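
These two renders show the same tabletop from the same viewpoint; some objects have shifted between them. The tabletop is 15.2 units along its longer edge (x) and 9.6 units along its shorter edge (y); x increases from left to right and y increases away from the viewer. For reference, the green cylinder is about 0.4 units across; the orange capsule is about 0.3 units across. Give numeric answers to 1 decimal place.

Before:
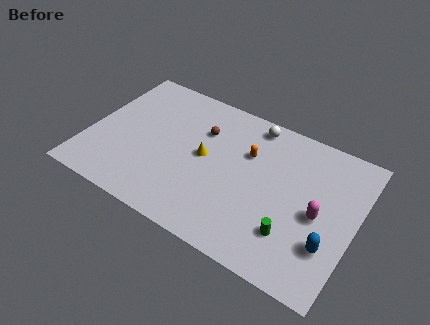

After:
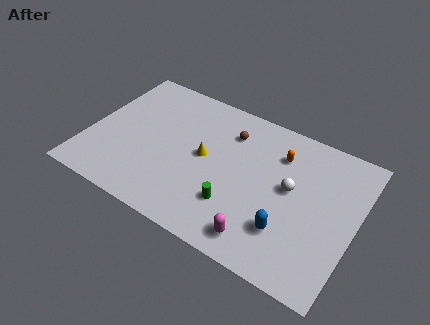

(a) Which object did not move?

the yellow cone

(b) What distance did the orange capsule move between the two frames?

1.9

The orange capsule was near (8.9, 6.4) before and (10.6, 7.2) after, so it travelled √(1.7² + 0.8²) ≈ 1.9 units.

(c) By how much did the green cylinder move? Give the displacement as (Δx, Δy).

(-3.3, 0.2)

The green cylinder was at about (12.0, 2.5) and moved to about (8.7, 2.7).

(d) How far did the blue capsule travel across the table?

2.3

The blue capsule moved from about (14.0, 2.8) to (11.7, 2.6), a distance of √(2.3² + 0.2²) ≈ 2.3.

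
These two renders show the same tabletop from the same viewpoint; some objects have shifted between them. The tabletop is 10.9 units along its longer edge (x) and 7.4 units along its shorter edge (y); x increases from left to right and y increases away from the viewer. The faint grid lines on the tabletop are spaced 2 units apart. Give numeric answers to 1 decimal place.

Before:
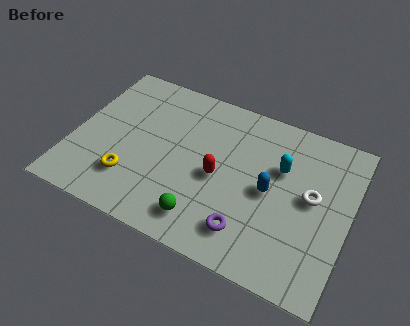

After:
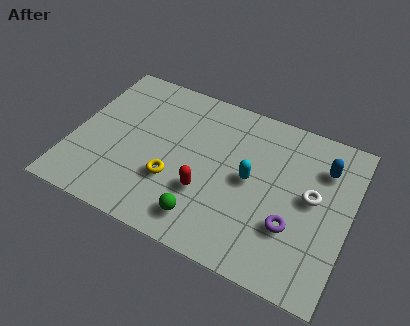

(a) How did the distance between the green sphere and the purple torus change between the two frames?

+1.8

Before: roughly 1.7 units apart; after: 3.5. That's 1.8 units further apart.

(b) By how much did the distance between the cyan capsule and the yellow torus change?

-3.1

They were about 6.3 units apart before and 3.2 after — 3.1 units closer together.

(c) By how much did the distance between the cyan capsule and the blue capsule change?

+2.0

Before: roughly 1.2 units apart; after: 3.2. That's 2.0 units further apart.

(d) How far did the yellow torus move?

1.7

From (2.5, 1.9) to (4.1, 2.5), the yellow torus covered √(1.6² + 0.6²) ≈ 1.7 units.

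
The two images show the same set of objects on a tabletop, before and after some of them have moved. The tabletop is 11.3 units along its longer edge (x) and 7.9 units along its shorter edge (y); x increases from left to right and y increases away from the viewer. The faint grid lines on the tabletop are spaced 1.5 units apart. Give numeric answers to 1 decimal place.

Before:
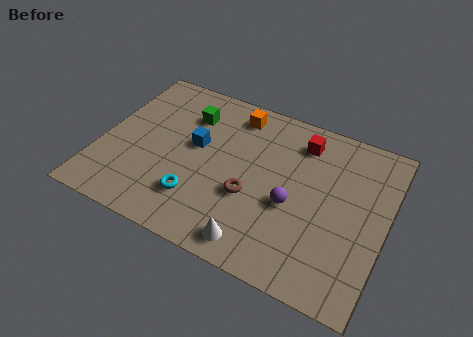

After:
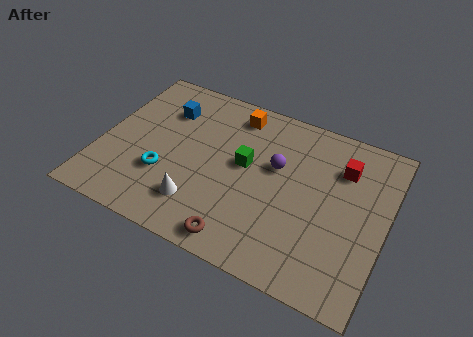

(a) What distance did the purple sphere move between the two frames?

1.7

The purple sphere was near (7.7, 3.3) before and (6.9, 4.8) after, so it travelled √(0.8² + 1.5²) ≈ 1.7 units.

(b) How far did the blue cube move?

1.9

From (3.7, 4.5) to (2.3, 5.8), the blue cube covered √(1.4² + 1.3²) ≈ 1.9 units.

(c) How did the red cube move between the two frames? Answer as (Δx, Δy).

(1.7, -0.6)

From the two frames, the red cube sits at roughly (7.7, 6.4) before and (9.4, 5.8) after.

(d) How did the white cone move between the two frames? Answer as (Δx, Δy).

(-2.4, 0.8)

From the two frames, the white cone sits at roughly (6.6, 1.0) before and (4.2, 1.8) after.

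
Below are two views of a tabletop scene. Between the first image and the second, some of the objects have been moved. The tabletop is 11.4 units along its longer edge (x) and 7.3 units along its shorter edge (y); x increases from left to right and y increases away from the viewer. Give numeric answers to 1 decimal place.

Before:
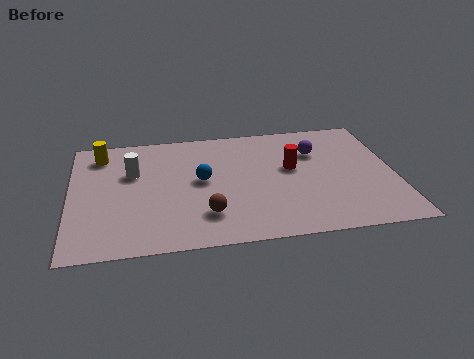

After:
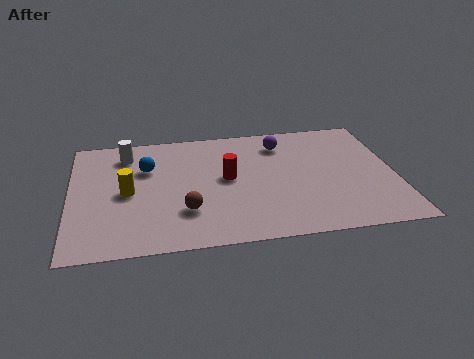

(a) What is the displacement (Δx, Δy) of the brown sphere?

(-0.7, 0.3)

From the two frames, the brown sphere sits at roughly (4.7, 1.8) before and (4.0, 2.1) after.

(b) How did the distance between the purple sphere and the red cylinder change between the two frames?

+1.5

They were about 1.3 units apart before and 2.8 after — 1.5 units further apart.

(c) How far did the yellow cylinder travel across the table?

2.7

The yellow cylinder moved from about (1.1, 6.0) to (2.0, 3.5), a distance of √(0.9² + 2.5²) ≈ 2.7.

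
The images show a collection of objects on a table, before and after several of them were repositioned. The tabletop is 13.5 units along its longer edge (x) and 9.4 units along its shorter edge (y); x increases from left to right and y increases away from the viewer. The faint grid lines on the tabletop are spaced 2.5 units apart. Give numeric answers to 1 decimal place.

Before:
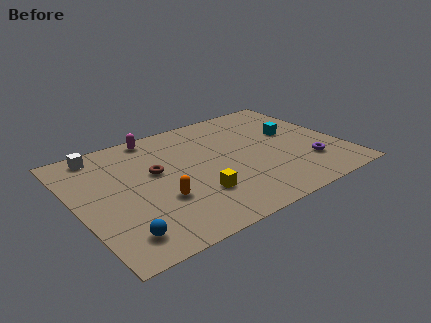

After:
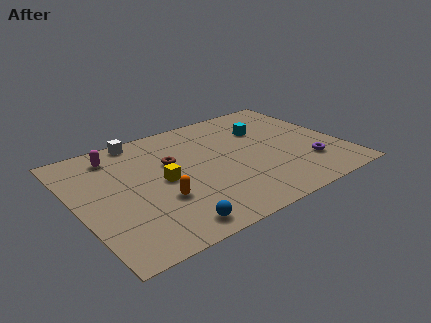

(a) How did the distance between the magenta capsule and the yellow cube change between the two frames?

-2.2

The distance was about 5.9 in the first image and 3.7 in the second, so they moved 2.2 units closer together.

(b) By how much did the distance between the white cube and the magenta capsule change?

-1.3

They were about 2.9 units apart before and 1.6 after — 1.3 units closer together.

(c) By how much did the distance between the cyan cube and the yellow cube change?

-0.3

The distance was about 6.3 in the first image and 6.0 in the second, so they moved 0.3 units closer together.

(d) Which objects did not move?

the purple torus and the orange capsule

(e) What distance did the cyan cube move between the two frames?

1.6

From (11.3, 5.5) to (10.0, 6.5), the cyan cube covered √(1.3² + 1.0²) ≈ 1.6 units.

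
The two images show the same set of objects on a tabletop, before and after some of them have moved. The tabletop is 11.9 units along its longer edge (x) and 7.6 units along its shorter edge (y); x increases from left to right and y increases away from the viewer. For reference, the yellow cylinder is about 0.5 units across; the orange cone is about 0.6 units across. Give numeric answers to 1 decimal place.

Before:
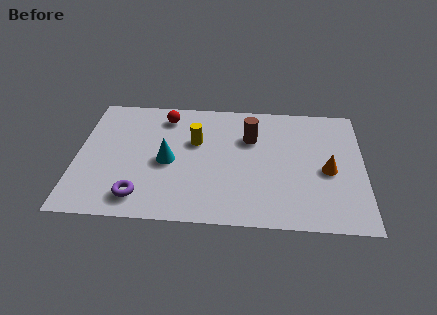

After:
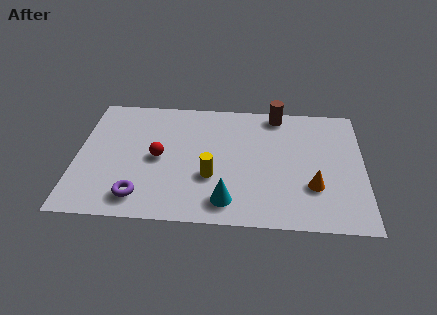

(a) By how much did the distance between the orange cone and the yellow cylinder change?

-1.5

They were about 5.7 units apart before and 4.2 after — 1.5 units closer together.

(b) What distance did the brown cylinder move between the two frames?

1.9

The brown cylinder moved from about (7.2, 5.2) to (8.3, 6.8), a distance of √(1.1² + 1.6²) ≈ 1.9.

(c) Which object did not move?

the purple torus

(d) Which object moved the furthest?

the cyan cone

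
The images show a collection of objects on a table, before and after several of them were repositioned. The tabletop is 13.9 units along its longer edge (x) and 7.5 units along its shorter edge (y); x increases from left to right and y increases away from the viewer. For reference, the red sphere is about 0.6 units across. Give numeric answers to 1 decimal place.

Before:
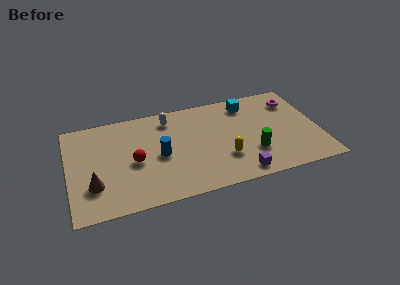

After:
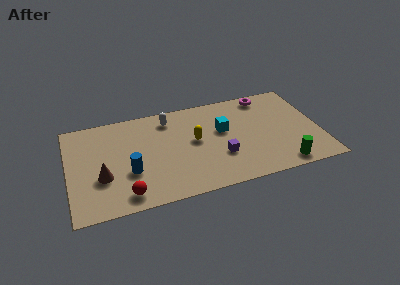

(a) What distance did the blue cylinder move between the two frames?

1.9

The blue cylinder moved from about (5.0, 3.5) to (3.3, 2.7), a distance of √(1.7² + 0.8²) ≈ 1.9.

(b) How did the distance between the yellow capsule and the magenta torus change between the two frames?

-0.6

They were about 5.5 units apart before and 4.9 after — 0.6 units closer together.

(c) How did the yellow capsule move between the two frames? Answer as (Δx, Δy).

(-1.5, 1.8)

The yellow capsule started near (8.5, 2.3) and ended near (7.0, 4.1).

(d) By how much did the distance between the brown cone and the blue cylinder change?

-2.4

They were about 3.9 units apart before and 1.5 after — 2.4 units closer together.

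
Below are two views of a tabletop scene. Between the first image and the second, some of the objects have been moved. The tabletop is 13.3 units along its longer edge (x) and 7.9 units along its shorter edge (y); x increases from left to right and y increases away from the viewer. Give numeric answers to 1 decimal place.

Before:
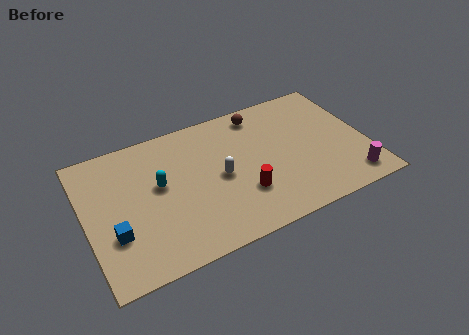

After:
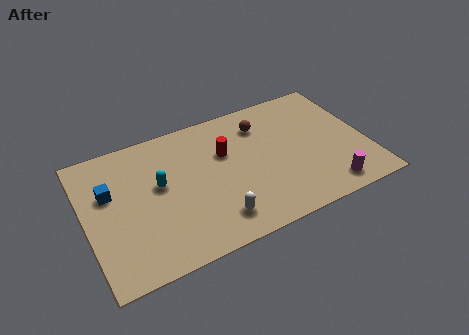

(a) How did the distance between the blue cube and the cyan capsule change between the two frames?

-0.6

Before: roughly 3.0 units apart; after: 2.4. That's 0.6 units closer together.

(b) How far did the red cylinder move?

2.7

The red cylinder moved from about (7.2, 2.4) to (6.7, 5.1), a distance of √(0.5² + 2.7²) ≈ 2.7.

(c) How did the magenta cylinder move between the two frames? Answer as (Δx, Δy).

(-1.1, -0.1)

From the two frames, the magenta cylinder sits at roughly (12.2, 1.2) before and (11.1, 1.1) after.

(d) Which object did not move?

the cyan capsule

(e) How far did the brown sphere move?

0.7

The brown sphere moved from about (8.6, 6.8) to (8.6, 6.1), a distance of √(0.0² + 0.7²) ≈ 0.7.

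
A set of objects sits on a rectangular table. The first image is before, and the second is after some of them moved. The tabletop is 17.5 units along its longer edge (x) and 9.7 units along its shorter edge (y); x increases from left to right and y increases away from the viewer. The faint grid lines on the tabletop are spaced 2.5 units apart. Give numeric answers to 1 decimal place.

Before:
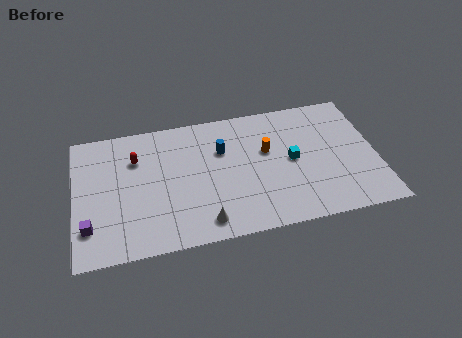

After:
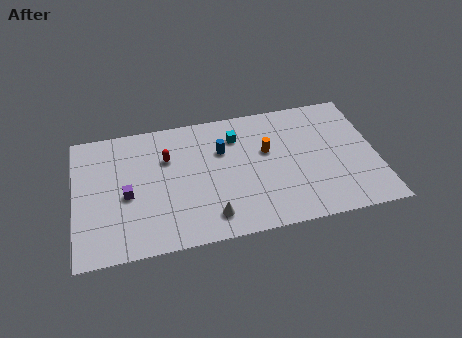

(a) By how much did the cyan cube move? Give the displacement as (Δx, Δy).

(-3.1, 2.5)

From the two frames, the cyan cube sits at roughly (12.6, 4.9) before and (9.5, 7.4) after.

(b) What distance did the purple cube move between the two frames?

2.9

The purple cube moved from about (0.8, 2.4) to (3.0, 4.3), a distance of √(2.2² + 1.9²) ≈ 2.9.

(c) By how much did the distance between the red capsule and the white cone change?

-1.2

The distance was about 6.6 in the first image and 5.4 in the second, so they moved 1.2 units closer together.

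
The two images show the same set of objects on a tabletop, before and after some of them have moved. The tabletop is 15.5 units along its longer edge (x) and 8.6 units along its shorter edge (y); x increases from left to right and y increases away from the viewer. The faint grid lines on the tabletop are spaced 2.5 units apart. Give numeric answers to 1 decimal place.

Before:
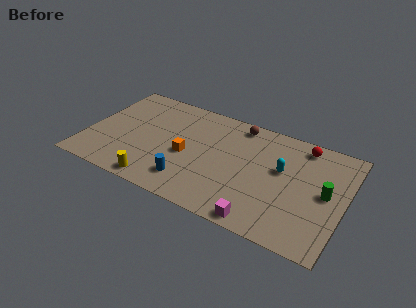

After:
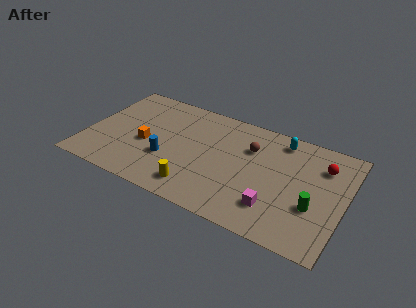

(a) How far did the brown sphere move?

1.8

The brown sphere was near (8.8, 7.6) before and (9.7, 6.0) after, so it travelled √(0.9² + 1.6²) ≈ 1.8 units.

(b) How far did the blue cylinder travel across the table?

1.9

From (6.5, 1.8) to (5.0, 3.0), the blue cylinder covered √(1.5² + 1.2²) ≈ 1.9 units.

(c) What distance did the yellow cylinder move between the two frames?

2.4

The yellow cylinder moved from about (4.7, 0.9) to (7.0, 1.5), a distance of √(2.3² + 0.6²) ≈ 2.4.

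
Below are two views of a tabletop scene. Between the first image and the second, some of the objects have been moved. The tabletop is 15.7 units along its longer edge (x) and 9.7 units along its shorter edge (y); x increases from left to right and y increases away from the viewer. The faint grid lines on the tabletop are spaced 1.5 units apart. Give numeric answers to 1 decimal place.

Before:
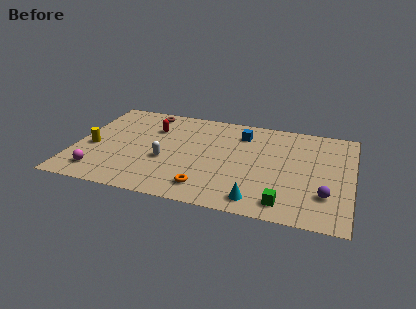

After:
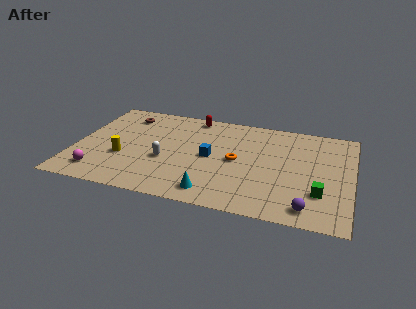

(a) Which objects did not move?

the white capsule and the magenta sphere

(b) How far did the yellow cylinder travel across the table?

1.9

The yellow cylinder moved from about (1.0, 4.1) to (2.8, 3.5), a distance of √(1.8² + 0.6²) ≈ 1.9.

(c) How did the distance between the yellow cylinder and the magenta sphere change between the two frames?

-0.3

They were about 2.5 units apart before and 2.2 after — 0.3 units closer together.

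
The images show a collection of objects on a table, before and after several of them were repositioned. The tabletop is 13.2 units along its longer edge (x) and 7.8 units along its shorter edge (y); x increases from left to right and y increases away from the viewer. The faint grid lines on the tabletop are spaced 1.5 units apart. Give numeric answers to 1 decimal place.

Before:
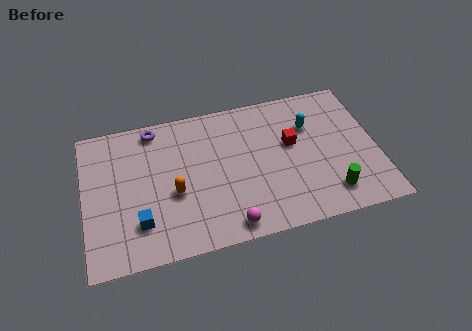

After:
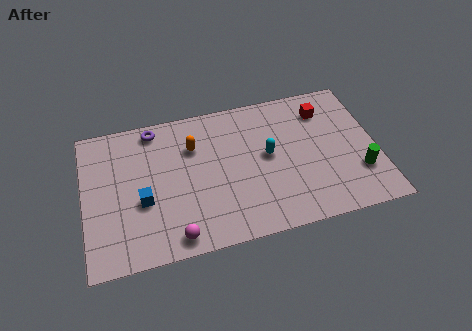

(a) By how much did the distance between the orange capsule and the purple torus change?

-1.6

Before: roughly 3.8 units apart; after: 2.2. That's 1.6 units closer together.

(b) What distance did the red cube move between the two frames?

2.2

The red cube moved from about (9.4, 4.6) to (11.0, 6.1), a distance of √(1.6² + 1.5²) ≈ 2.2.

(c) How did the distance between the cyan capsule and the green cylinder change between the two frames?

+0.5

The distance was about 3.9 in the first image and 4.4 in the second, so they moved 0.5 units further apart.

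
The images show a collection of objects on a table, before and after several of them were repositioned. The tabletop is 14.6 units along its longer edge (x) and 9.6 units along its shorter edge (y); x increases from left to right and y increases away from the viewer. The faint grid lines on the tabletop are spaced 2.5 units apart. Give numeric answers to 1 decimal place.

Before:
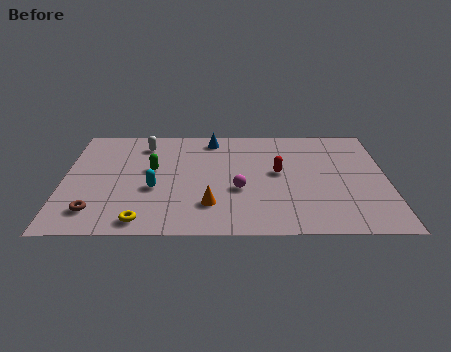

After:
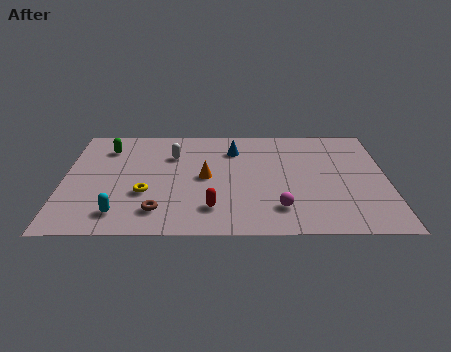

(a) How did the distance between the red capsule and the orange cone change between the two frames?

-1.5

Before: roughly 4.2 units apart; after: 2.7. That's 1.5 units closer together.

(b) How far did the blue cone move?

1.4

From (6.7, 8.3) to (7.7, 7.3), the blue cone covered √(1.0² + 1.0²) ≈ 1.4 units.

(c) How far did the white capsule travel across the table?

1.6

The white capsule moved from about (3.6, 7.8) to (4.9, 6.8), a distance of √(1.3² + 1.0²) ≈ 1.6.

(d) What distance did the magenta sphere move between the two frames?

2.4

The magenta sphere moved from about (7.9, 3.7) to (9.7, 2.1), a distance of √(1.8² + 1.6²) ≈ 2.4.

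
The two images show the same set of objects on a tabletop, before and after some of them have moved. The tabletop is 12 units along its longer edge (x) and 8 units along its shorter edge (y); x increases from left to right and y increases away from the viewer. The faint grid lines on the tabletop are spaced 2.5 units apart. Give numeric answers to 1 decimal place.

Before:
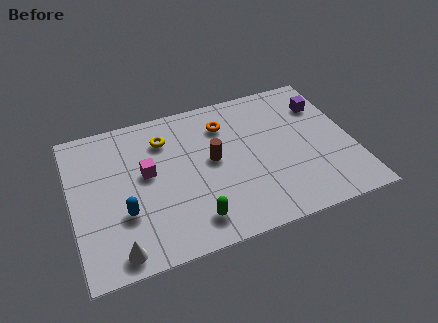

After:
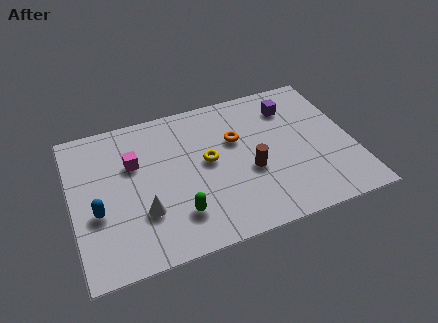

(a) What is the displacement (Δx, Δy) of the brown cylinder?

(1.5, -1.1)

The brown cylinder started near (6.0, 4.3) and ended near (7.5, 3.2).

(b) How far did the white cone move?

2.0

From (1.7, 0.9) to (2.9, 2.5), the white cone covered √(1.2² + 1.6²) ≈ 2.0 units.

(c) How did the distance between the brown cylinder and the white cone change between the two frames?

-0.8

They were about 5.5 units apart before and 4.7 after — 0.8 units closer together.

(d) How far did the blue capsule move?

1.2

The blue capsule moved from about (2.1, 2.7) to (1.0, 3.1), a distance of √(1.1² + 0.4²) ≈ 1.2.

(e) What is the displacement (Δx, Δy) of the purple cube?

(-1.4, 0.3)

The purple cube was at about (11.0, 5.9) and moved to about (9.6, 6.2).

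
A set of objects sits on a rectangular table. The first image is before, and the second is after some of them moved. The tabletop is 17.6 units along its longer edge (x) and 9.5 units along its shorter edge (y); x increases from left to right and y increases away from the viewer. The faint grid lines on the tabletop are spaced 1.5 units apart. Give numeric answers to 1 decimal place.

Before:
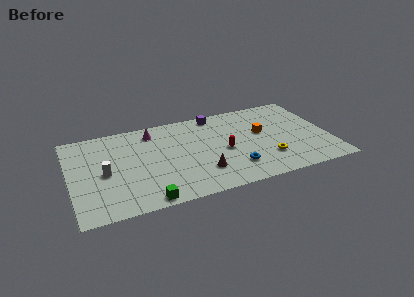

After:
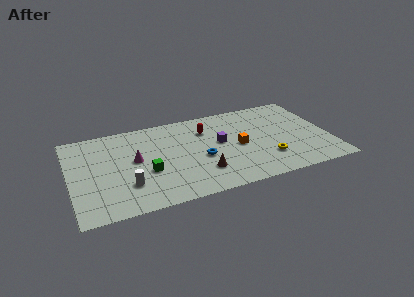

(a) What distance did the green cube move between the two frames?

2.9

The green cube was near (4.8, 0.8) before and (5.1, 3.7) after, so it travelled √(0.3² + 2.9²) ≈ 2.9 units.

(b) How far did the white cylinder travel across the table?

2.2

From (2.3, 4.4) to (3.7, 2.7), the white cylinder covered √(1.4² + 1.7²) ≈ 2.2 units.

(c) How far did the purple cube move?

3.2

The purple cube moved from about (10.2, 8.5) to (10.2, 5.3), a distance of √(0.0² + 3.2²) ≈ 3.2.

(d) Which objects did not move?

the yellow torus and the brown cone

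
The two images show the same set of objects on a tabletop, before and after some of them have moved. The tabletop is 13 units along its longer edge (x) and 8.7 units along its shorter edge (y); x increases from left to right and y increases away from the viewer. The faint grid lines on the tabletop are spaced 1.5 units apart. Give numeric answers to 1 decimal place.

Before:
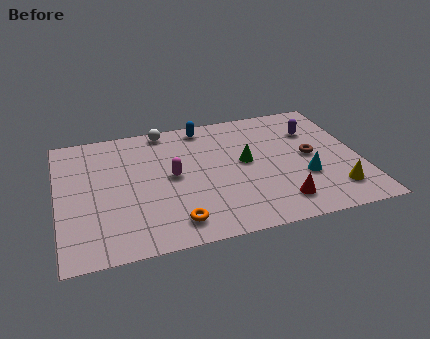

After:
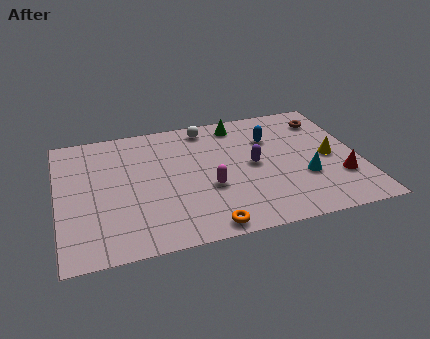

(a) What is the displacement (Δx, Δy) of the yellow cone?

(0.0, 2.3)

From the two frames, the yellow cone sits at roughly (11.7, 1.8) before and (11.7, 4.1) after.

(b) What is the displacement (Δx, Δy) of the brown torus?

(0.9, 2.5)

The brown torus started near (10.9, 4.4) and ended near (11.8, 6.9).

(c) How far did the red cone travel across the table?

2.9

The red cone was near (9.3, 1.6) before and (12.0, 2.6) after, so it travelled √(2.7² + 1.0²) ≈ 2.9 units.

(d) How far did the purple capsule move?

3.3

The purple capsule was near (11.2, 6.2) before and (8.4, 4.4) after, so it travelled √(2.8² + 1.8²) ≈ 3.3 units.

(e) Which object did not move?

the cyan cone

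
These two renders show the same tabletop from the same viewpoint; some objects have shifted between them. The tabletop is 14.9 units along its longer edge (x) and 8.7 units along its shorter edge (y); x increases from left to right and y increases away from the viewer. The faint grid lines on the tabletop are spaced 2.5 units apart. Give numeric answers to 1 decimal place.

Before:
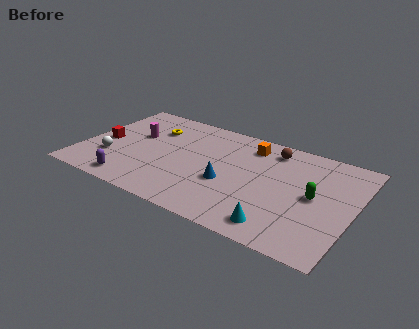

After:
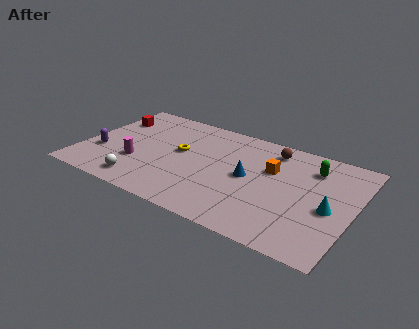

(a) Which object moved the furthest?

the cyan cone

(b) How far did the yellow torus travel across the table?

2.3

The yellow torus was near (3.5, 6.3) before and (5.3, 4.9) after, so it travelled √(1.8² + 1.4²) ≈ 2.3 units.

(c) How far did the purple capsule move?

2.8

The purple capsule was near (3.2, 1.1) before and (1.1, 3.0) after, so it travelled √(2.1² + 1.9²) ≈ 2.8 units.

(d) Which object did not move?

the brown sphere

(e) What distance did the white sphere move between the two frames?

2.4

The white sphere was near (1.7, 2.7) before and (3.7, 1.3) after, so it travelled √(2.0² + 1.4²) ≈ 2.4 units.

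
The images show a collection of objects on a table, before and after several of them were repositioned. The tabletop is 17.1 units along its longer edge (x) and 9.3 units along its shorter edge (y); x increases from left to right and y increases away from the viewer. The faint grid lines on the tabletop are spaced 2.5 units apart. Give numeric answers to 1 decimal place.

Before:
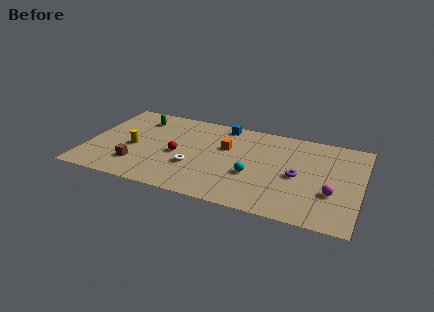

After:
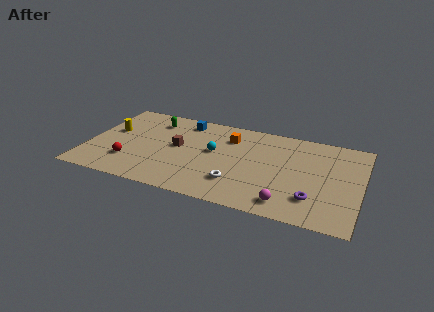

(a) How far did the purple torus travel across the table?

2.3

From (13.2, 4.3) to (14.3, 2.3), the purple torus covered √(1.1² + 2.0²) ≈ 2.3 units.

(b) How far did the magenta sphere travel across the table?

3.2

From (15.4, 3.2) to (12.8, 1.4), the magenta sphere covered √(2.6² + 1.8²) ≈ 3.2 units.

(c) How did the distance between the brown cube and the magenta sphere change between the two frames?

-4.1

The distance was about 12.1 in the first image and 8.0 in the second, so they moved 4.1 units closer together.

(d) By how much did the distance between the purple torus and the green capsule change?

+0.9

The distance was about 10.8 in the first image and 11.7 in the second, so they moved 0.9 units further apart.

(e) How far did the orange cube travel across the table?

1.1

The orange cube was near (8.6, 5.9) before and (8.7, 7.0) after, so it travelled √(0.1² + 1.1²) ≈ 1.1 units.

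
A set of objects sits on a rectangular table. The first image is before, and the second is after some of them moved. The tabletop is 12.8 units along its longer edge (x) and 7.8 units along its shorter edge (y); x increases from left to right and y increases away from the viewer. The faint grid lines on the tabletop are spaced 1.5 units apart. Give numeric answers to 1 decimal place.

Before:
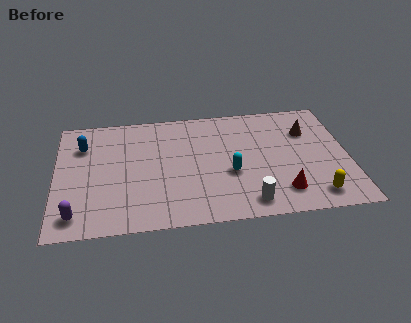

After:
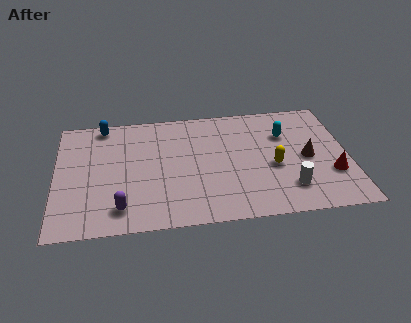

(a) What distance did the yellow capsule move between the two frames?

2.7

The yellow capsule moved from about (11.2, 1.2) to (9.5, 3.3), a distance of √(1.7² + 2.1²) ≈ 2.7.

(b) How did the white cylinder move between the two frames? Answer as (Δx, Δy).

(1.8, 0.7)

From the two frames, the white cylinder sits at roughly (8.3, 1.1) before and (10.1, 1.8) after.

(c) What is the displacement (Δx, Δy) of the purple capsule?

(1.9, 0.2)

The purple capsule was at about (0.9, 1.2) and moved to about (2.8, 1.4).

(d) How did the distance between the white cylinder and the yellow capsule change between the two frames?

-1.3

Before: roughly 2.9 units apart; after: 1.6. That's 1.3 units closer together.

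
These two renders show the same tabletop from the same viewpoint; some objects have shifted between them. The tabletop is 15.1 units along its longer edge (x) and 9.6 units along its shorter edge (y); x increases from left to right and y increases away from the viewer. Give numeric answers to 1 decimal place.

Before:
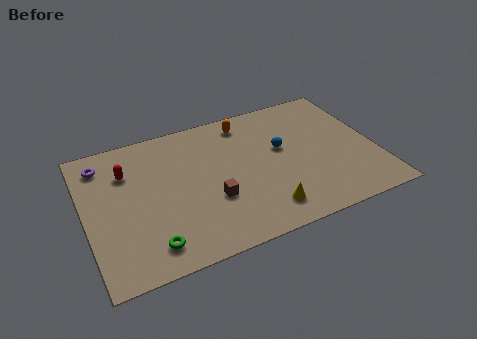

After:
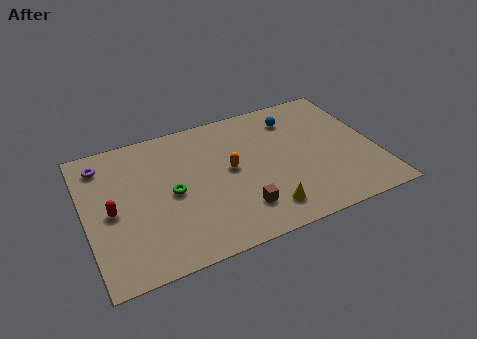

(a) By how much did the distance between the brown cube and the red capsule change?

+1.4

Before: roughly 5.4 units apart; after: 6.8. That's 1.4 units further apart.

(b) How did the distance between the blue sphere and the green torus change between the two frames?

-0.9

The distance was about 8.3 in the first image and 7.4 in the second, so they moved 0.9 units closer together.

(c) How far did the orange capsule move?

3.3

From (8.7, 8.2) to (7.5, 5.1), the orange capsule covered √(1.2² + 3.1²) ≈ 3.3 units.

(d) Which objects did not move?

the yellow cone and the purple torus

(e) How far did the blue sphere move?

2.2

The blue sphere moved from about (10.3, 5.6) to (11.2, 7.6), a distance of √(0.9² + 2.0²) ≈ 2.2.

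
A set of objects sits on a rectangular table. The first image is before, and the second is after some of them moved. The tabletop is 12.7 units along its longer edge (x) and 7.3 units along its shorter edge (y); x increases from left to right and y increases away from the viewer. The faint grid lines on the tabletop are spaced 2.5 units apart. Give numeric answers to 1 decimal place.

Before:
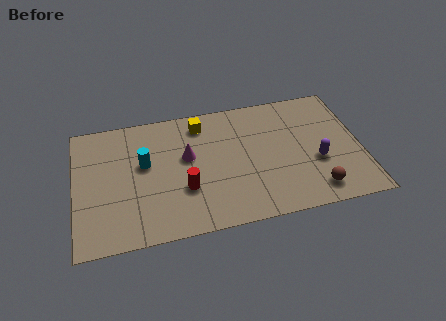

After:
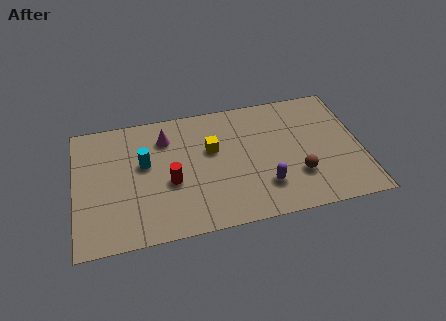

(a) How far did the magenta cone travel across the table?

1.6

From (5.0, 4.3) to (4.1, 5.6), the magenta cone covered √(0.9² + 1.3²) ≈ 1.6 units.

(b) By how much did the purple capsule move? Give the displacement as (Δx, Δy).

(-2.4, -0.9)

The purple capsule was at about (10.7, 2.8) and moved to about (8.3, 1.9).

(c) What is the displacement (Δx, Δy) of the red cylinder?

(-0.6, 0.5)

The red cylinder started near (4.8, 2.5) and ended near (4.2, 3.0).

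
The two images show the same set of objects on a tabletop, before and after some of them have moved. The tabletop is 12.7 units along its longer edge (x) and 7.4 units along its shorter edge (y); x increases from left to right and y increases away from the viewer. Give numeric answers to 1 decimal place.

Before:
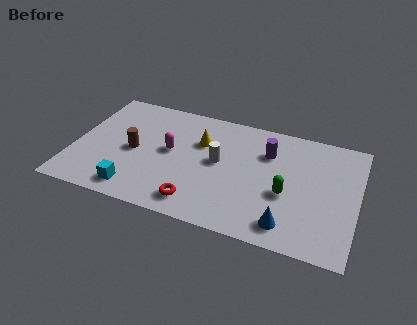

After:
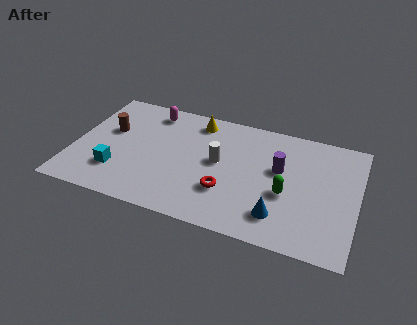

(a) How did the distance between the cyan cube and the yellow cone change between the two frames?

+0.7

The distance was about 4.7 in the first image and 5.4 in the second, so they moved 0.7 units further apart.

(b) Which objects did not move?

the white cylinder and the green capsule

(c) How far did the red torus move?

1.6

The red torus was near (5.8, 1.2) before and (7.0, 2.3) after, so it travelled √(1.2² + 1.1²) ≈ 1.6 units.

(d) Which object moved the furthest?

the magenta capsule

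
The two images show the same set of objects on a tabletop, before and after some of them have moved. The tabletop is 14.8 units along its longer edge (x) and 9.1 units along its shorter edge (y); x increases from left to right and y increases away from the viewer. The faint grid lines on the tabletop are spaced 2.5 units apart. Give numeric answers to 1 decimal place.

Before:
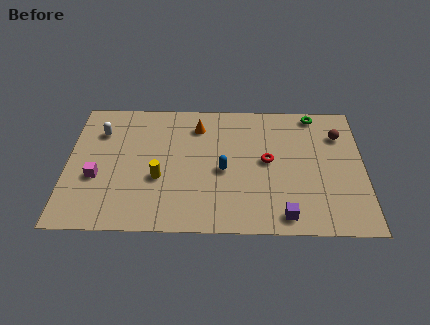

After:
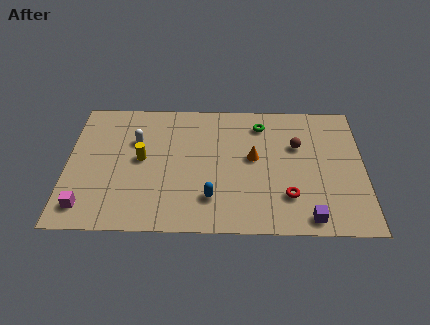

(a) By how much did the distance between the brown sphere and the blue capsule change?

-0.7

They were about 6.4 units apart before and 5.7 after — 0.7 units closer together.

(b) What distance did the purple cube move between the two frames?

1.2

The purple cube moved from about (10.8, 1.1) to (12.0, 1.0), a distance of √(1.2² + 0.1²) ≈ 1.2.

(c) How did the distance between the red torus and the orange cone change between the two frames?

-1.1

The distance was about 4.2 in the first image and 3.1 in the second, so they moved 1.1 units closer together.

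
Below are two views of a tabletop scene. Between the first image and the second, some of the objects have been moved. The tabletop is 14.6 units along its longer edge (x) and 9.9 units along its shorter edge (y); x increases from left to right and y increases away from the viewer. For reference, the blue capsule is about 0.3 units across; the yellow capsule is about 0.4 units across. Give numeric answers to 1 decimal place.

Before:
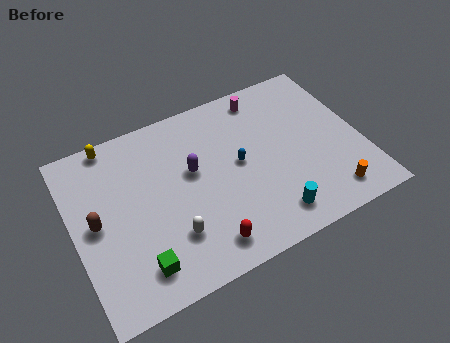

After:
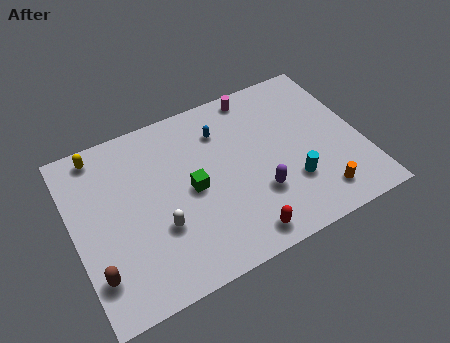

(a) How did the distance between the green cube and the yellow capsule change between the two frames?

-1.5

The distance was about 7.3 in the first image and 5.8 in the second, so they moved 1.5 units closer together.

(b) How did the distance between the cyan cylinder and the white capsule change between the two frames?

+1.7

They were about 5.0 units apart before and 6.7 after — 1.7 units further apart.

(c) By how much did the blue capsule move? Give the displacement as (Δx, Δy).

(-0.6, 2.3)

The blue capsule started near (8.4, 5.2) and ended near (7.8, 7.5).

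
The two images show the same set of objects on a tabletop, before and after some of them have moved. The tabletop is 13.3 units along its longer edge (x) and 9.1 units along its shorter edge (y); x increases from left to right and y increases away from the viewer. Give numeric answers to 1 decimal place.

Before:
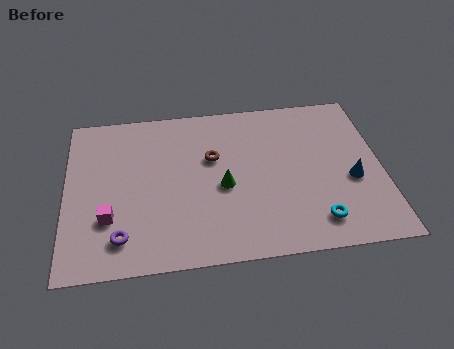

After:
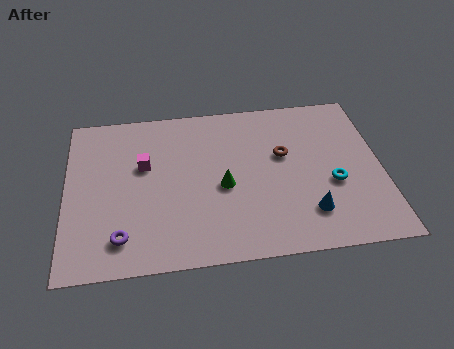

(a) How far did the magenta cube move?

3.2

The magenta cube was near (1.8, 2.8) before and (3.3, 5.6) after, so it travelled √(1.5² + 2.8²) ≈ 3.2 units.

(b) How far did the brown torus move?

3.0

The brown torus was near (6.2, 5.7) before and (9.2, 5.5) after, so it travelled √(3.0² + 0.2²) ≈ 3.0 units.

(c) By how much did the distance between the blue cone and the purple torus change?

-2.1

They were about 9.9 units apart before and 7.8 after — 2.1 units closer together.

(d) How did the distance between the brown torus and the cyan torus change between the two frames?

-3.1

They were about 5.9 units apart before and 2.8 after — 3.1 units closer together.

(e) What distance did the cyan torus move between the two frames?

2.2

The cyan torus was near (10.4, 1.6) before and (11.2, 3.6) after, so it travelled √(0.8² + 2.0²) ≈ 2.2 units.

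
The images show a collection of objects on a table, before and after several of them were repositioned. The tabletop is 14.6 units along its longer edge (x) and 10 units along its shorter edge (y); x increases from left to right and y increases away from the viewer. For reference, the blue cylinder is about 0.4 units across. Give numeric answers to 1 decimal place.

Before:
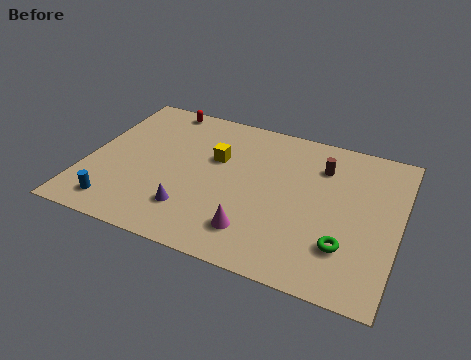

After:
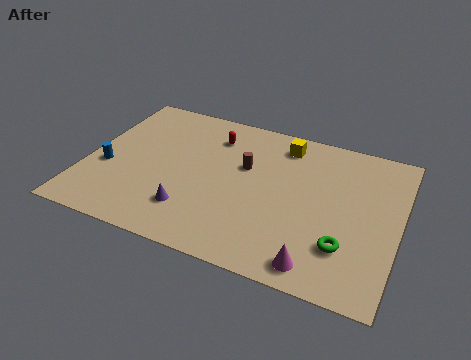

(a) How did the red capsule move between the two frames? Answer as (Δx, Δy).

(2.7, -1.3)

The red capsule started near (2.9, 9.1) and ended near (5.6, 7.8).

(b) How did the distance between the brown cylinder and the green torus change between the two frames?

+1.1

The distance was about 5.0 in the first image and 6.1 in the second, so they moved 1.1 units further apart.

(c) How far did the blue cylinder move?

2.5

From (1.8, 1.5) to (1.0, 3.9), the blue cylinder covered √(0.8² + 2.4²) ≈ 2.5 units.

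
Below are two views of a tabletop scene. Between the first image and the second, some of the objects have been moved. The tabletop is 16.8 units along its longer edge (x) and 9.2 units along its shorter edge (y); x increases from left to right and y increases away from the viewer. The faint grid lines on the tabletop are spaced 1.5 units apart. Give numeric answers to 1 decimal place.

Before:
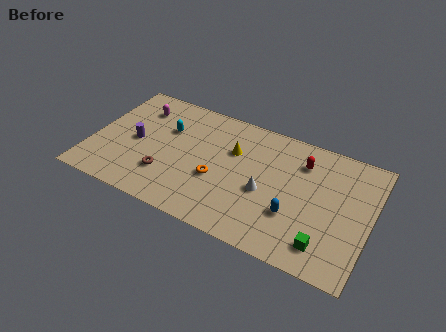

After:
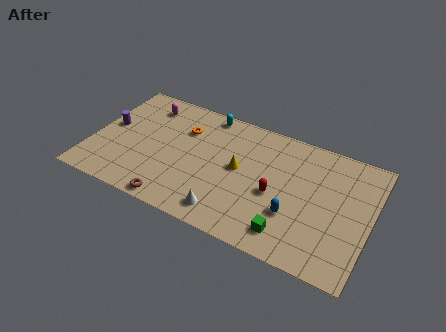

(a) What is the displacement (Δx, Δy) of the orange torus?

(-2.4, 2.9)

The orange torus was at about (7.7, 3.6) and moved to about (5.3, 6.5).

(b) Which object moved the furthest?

the orange torus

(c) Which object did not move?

the blue capsule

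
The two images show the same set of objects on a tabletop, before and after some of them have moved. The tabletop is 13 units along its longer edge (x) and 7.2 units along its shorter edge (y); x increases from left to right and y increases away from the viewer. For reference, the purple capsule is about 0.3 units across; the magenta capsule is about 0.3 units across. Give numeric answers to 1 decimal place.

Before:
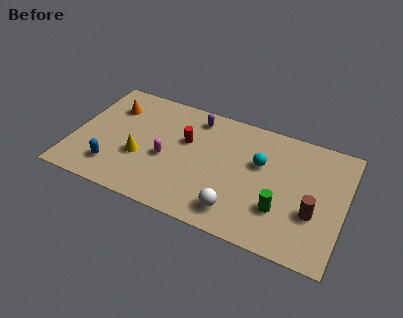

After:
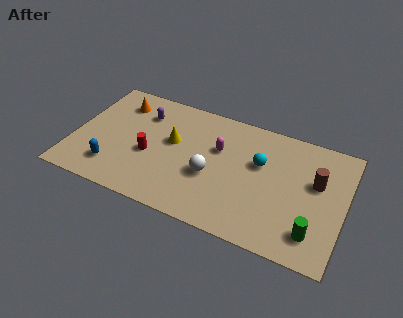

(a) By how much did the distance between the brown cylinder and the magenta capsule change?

-2.4

They were about 7.1 units apart before and 4.7 after — 2.4 units closer together.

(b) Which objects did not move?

the blue capsule and the cyan sphere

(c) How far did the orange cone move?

0.5

The orange cone moved from about (1.6, 5.3) to (1.9, 5.7), a distance of √(0.3² + 0.4²) ≈ 0.5.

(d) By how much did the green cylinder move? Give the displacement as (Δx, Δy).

(1.6, -0.7)

The green cylinder started near (10.1, 2.2) and ended near (11.7, 1.5).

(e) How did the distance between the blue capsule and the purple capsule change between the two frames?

-1.8

They were about 5.7 units apart before and 3.9 after — 1.8 units closer together.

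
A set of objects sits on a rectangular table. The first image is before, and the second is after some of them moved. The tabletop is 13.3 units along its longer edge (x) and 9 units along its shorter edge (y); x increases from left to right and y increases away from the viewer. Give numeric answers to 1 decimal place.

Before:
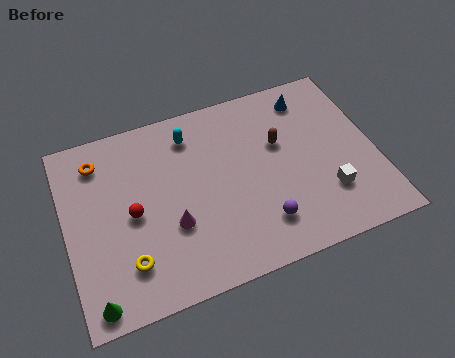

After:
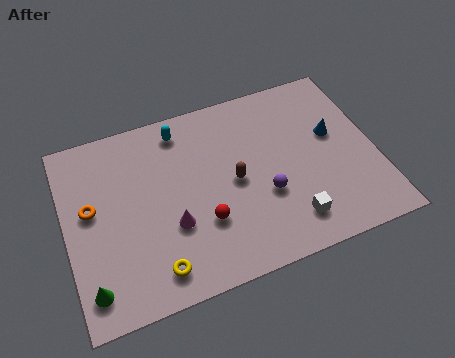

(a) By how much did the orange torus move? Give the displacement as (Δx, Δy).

(-0.5, -2.2)

From the two frames, the orange torus sits at roughly (1.6, 7.3) before and (1.1, 5.1) after.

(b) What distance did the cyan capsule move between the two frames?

0.6

The cyan capsule moved from about (5.6, 7.3) to (5.2, 7.7), a distance of √(0.4² + 0.4²) ≈ 0.6.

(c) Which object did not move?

the magenta cone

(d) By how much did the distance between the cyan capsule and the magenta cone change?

+0.3

Before: roughly 4.3 units apart; after: 4.6. That's 0.3 units further apart.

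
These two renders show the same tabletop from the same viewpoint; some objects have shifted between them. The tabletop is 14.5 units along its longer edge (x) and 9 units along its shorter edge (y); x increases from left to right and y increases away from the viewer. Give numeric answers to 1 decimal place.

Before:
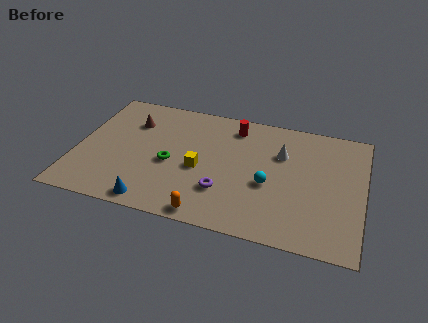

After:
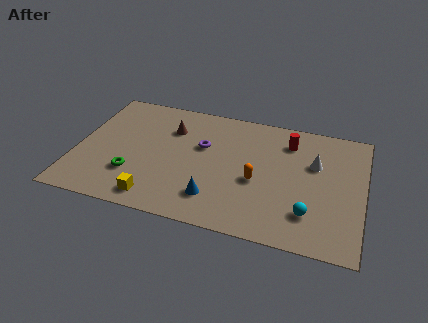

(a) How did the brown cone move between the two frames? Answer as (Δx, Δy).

(2.0, 0.0)

From the two frames, the brown cone sits at roughly (2.6, 6.5) before and (4.6, 6.5) after.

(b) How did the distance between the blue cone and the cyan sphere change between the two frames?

-1.6

They were about 6.3 units apart before and 4.7 after — 1.6 units closer together.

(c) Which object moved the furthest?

the orange capsule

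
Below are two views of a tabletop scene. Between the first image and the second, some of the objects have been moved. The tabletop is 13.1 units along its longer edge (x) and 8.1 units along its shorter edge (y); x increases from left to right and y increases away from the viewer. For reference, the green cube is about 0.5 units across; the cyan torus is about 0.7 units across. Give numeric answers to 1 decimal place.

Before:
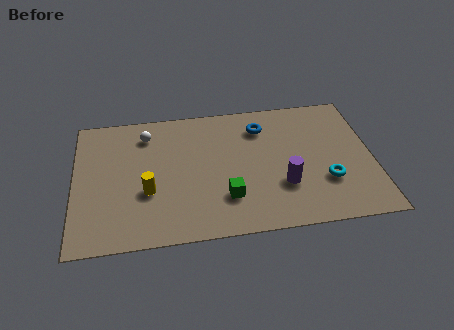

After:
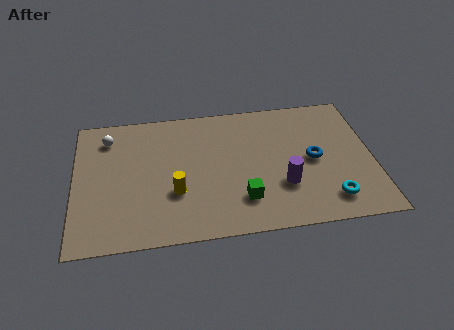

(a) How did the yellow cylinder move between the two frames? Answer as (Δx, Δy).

(1.2, -0.2)

The yellow cylinder started near (3.2, 3.0) and ended near (4.4, 2.8).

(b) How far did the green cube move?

0.7

From (6.6, 2.2) to (7.3, 2.0), the green cube covered √(0.7² + 0.2²) ≈ 0.7 units.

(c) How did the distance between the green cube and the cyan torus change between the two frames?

-0.6

Before: roughly 4.4 units apart; after: 3.8. That's 0.6 units closer together.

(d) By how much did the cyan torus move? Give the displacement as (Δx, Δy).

(0.1, -1.1)

From the two frames, the cyan torus sits at roughly (11.0, 2.6) before and (11.1, 1.5) after.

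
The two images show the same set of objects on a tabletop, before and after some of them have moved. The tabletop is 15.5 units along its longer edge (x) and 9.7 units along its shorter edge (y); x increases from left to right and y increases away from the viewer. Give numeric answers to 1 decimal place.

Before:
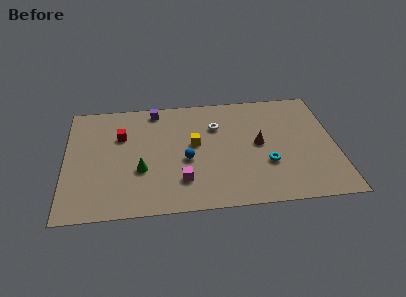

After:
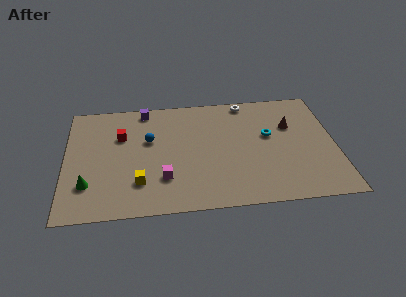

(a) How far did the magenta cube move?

1.0

From (6.6, 2.4) to (5.6, 2.7), the magenta cube covered √(1.0² + 0.3²) ≈ 1.0 units.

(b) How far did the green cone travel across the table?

3.1

The green cone was near (4.3, 3.5) before and (1.3, 2.6) after, so it travelled √(3.0² + 0.9²) ≈ 3.1 units.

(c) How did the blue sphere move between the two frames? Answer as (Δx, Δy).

(-2.1, 1.9)

From the two frames, the blue sphere sits at roughly (6.9, 4.1) before and (4.8, 6.0) after.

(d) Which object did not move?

the red cube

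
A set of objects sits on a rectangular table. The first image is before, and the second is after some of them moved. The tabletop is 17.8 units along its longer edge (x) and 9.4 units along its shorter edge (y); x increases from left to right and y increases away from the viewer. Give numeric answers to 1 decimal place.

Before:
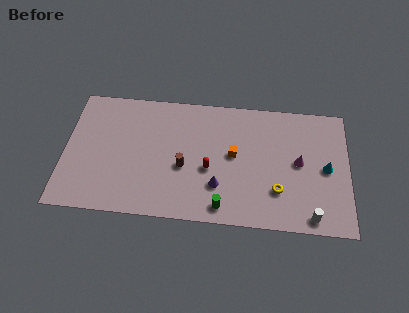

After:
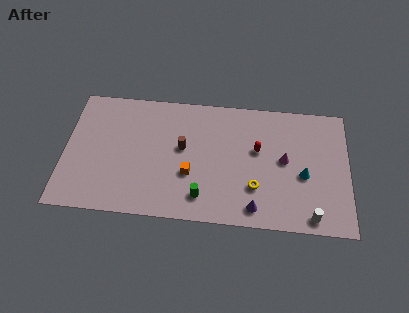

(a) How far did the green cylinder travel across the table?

1.4

The green cylinder moved from about (10.0, 1.2) to (8.7, 1.8), a distance of √(1.3² + 0.6²) ≈ 1.4.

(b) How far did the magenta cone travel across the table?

0.9

The magenta cone moved from about (14.7, 4.9) to (13.8, 5.0), a distance of √(0.9² + 0.1²) ≈ 0.9.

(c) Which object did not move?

the white cylinder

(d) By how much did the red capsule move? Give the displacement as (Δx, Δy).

(3.0, 1.7)

The red capsule started near (9.1, 3.9) and ended near (12.1, 5.6).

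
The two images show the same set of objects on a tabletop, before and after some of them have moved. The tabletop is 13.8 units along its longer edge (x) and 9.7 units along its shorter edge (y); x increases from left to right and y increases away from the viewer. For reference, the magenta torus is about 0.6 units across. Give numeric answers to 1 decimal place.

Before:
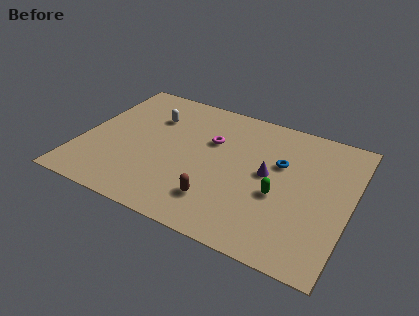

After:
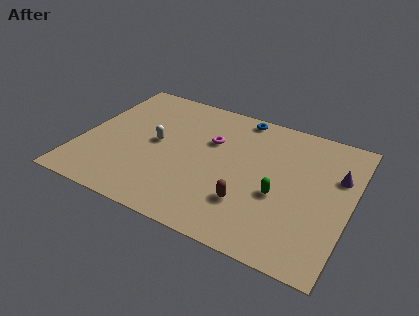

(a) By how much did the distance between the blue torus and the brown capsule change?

+1.5

Before: roughly 4.7 units apart; after: 6.2. That's 1.5 units further apart.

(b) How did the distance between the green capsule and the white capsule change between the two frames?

-1.0

They were about 7.6 units apart before and 6.6 after — 1.0 units closer together.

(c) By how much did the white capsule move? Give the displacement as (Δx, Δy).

(0.5, -1.9)

The white capsule started near (3.3, 6.9) and ended near (3.8, 5.0).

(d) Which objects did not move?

the green capsule and the magenta torus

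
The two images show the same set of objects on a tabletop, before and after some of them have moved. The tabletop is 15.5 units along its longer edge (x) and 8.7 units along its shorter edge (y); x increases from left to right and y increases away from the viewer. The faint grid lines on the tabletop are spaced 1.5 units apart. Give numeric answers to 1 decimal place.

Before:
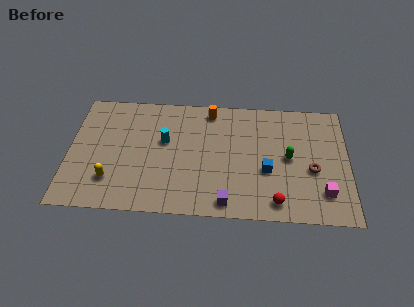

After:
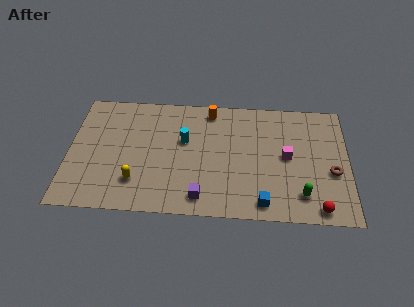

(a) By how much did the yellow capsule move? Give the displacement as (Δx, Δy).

(1.4, 0.0)

The yellow capsule started near (2.4, 2.2) and ended near (3.8, 2.2).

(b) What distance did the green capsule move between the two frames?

2.7

The green capsule was near (12.2, 4.4) before and (12.9, 1.8) after, so it travelled √(0.7² + 2.6²) ≈ 2.7 units.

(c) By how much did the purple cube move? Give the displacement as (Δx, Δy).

(-1.4, 0.3)

From the two frames, the purple cube sits at roughly (8.8, 1.0) before and (7.4, 1.3) after.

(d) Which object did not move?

the orange cylinder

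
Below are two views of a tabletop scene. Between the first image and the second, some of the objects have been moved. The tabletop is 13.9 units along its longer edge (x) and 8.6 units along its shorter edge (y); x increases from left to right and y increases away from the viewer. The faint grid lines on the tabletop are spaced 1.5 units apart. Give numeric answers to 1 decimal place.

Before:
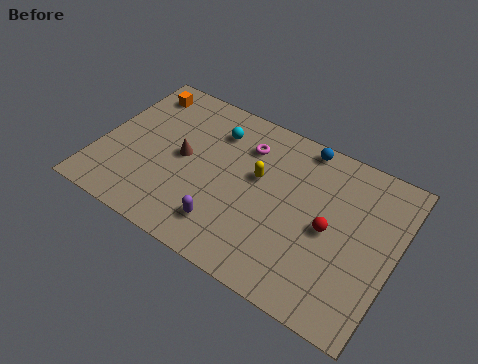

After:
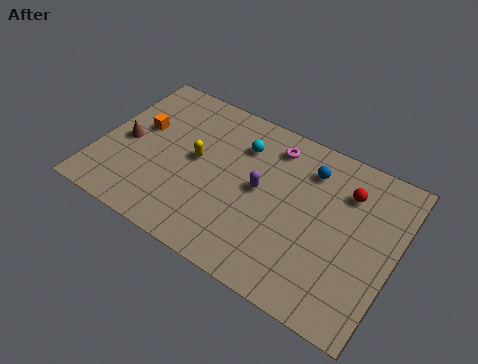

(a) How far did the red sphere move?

2.4

The red sphere was near (10.9, 4.1) before and (11.4, 6.4) after, so it travelled √(0.5² + 2.3²) ≈ 2.4 units.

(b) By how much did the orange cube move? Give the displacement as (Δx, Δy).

(0.4, -2.1)

The orange cube started near (1.3, 7.2) and ended near (1.7, 5.1).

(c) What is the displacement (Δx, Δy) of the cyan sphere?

(1.3, -0.2)

The cyan sphere started near (5.1, 6.6) and ended near (6.4, 6.4).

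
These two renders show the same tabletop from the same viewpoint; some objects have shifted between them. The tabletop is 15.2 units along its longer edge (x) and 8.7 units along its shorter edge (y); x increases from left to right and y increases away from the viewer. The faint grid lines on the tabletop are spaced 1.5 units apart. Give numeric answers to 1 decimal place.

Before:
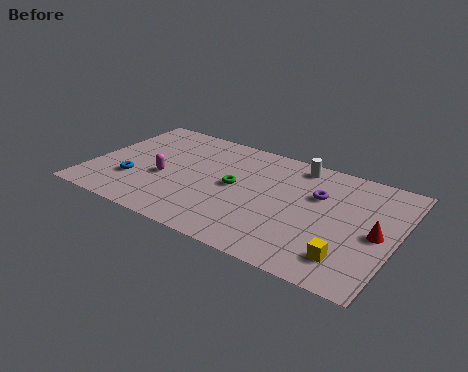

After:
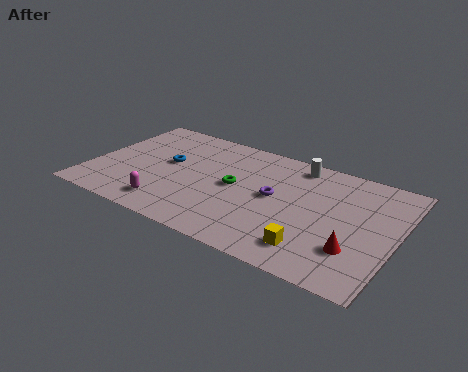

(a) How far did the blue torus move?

2.6

The blue torus moved from about (2.3, 2.7) to (3.7, 4.9), a distance of √(1.4² + 2.2²) ≈ 2.6.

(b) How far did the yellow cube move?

1.7

The yellow cube was near (13.2, 1.8) before and (11.5, 1.7) after, so it travelled √(1.7² + 0.1²) ≈ 1.7 units.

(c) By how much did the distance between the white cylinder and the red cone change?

+0.6

The distance was about 5.6 in the first image and 6.2 in the second, so they moved 0.6 units further apart.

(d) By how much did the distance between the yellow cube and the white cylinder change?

-0.6

They were about 6.7 units apart before and 6.1 after — 0.6 units closer together.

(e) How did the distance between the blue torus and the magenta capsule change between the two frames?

+1.8

Before: roughly 1.7 units apart; after: 3.5. That's 1.8 units further apart.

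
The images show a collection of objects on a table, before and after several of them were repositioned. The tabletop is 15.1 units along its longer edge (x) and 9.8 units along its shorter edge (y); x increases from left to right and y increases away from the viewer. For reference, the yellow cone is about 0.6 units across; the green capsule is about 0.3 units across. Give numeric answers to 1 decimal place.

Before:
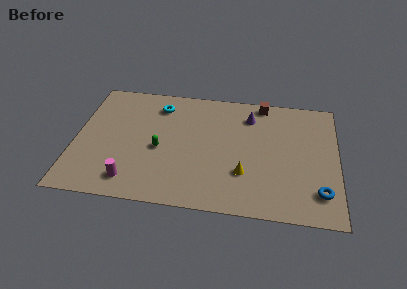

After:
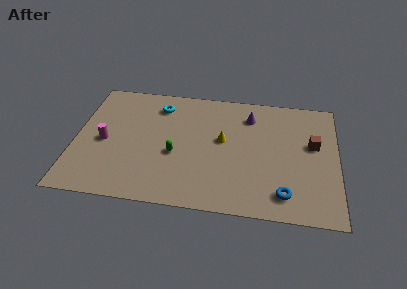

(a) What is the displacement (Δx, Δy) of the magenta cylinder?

(-1.7, 2.9)

The magenta cylinder started near (3.4, 1.6) and ended near (1.7, 4.5).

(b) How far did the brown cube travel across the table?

4.3

From (10.7, 8.9) to (13.7, 5.8), the brown cube covered √(3.0² + 3.1²) ≈ 4.3 units.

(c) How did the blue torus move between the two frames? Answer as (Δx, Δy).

(-2.0, -0.4)

From the two frames, the blue torus sits at roughly (14.1, 2.1) before and (12.1, 1.7) after.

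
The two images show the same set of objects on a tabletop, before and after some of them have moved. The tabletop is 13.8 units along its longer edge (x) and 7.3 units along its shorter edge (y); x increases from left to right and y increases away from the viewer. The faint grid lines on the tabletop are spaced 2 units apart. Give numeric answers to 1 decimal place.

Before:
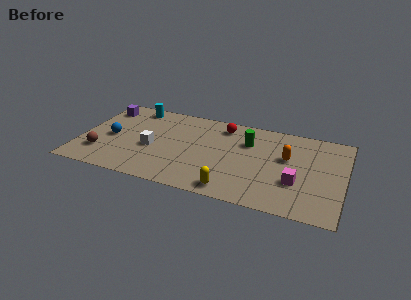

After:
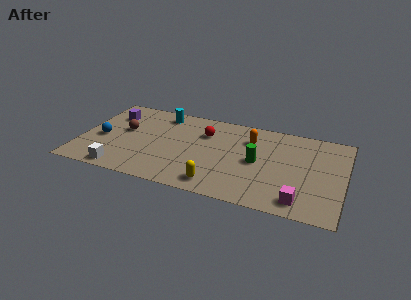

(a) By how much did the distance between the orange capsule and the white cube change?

+0.8

They were about 7.1 units apart before and 7.9 after — 0.8 units further apart.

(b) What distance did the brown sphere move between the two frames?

2.5

The brown sphere was near (1.2, 1.9) before and (2.2, 4.2) after, so it travelled √(1.0² + 2.3²) ≈ 2.5 units.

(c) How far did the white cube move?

2.7

From (3.8, 3.1) to (2.4, 0.8), the white cube covered √(1.4² + 2.3²) ≈ 2.7 units.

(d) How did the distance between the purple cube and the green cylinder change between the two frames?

+0.3

Before: roughly 7.8 units apart; after: 8.1. That's 0.3 units further apart.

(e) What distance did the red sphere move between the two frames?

1.3

The red sphere moved from about (7.3, 6.1) to (6.4, 5.2), a distance of √(0.9² + 0.9²) ≈ 1.3.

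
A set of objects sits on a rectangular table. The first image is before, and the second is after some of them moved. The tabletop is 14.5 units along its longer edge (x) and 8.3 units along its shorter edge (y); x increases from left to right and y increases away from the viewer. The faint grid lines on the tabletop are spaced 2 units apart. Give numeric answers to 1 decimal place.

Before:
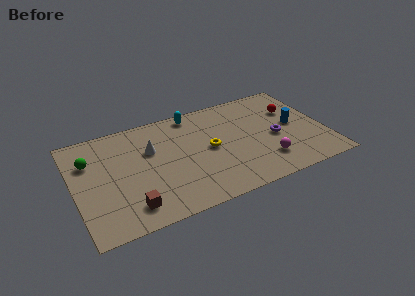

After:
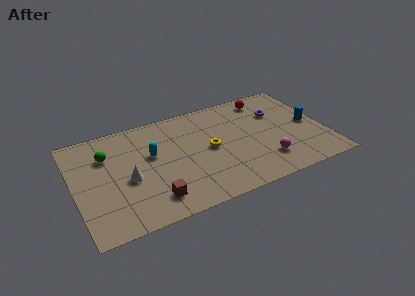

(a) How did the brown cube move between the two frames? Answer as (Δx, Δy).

(1.3, 0.1)

From the two frames, the brown cube sits at roughly (2.9, 1.5) before and (4.2, 1.6) after.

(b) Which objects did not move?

the yellow torus and the magenta sphere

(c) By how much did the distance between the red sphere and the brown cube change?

-1.7

The distance was about 10.8 in the first image and 9.1 in the second, so they moved 1.7 units closer together.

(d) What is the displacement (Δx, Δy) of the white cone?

(-1.5, -1.8)

The white cone started near (4.5, 5.4) and ended near (3.0, 3.6).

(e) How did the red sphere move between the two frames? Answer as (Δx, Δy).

(-1.4, 1.5)

The red sphere started near (12.9, 5.6) and ended near (11.5, 7.1).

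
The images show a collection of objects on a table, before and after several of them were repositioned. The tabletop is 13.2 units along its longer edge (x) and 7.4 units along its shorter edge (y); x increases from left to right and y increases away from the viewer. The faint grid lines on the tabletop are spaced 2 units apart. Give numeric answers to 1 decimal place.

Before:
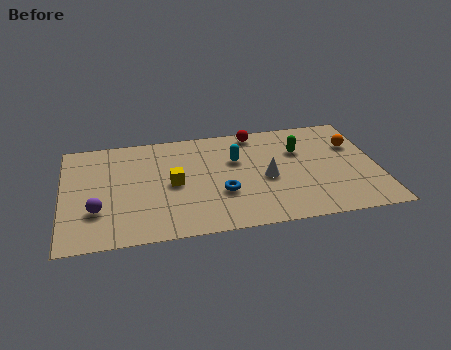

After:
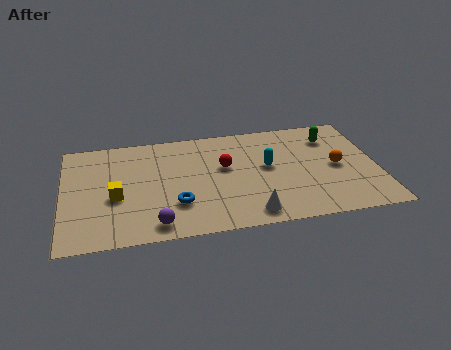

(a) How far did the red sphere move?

2.6

From (8.2, 6.6) to (6.8, 4.4), the red sphere covered √(1.4² + 2.2²) ≈ 2.6 units.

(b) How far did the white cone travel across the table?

2.4

From (8.5, 3.3) to (7.7, 1.0), the white cone covered √(0.8² + 2.3²) ≈ 2.4 units.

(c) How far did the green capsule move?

1.6

The green capsule was near (10.0, 5.0) before and (11.4, 5.7) after, so it travelled √(1.4² + 0.7²) ≈ 1.6 units.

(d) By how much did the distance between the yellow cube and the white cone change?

+2.0

The distance was about 3.9 in the first image and 5.9 in the second, so they moved 2.0 units further apart.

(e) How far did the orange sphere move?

1.6

The orange sphere was near (12.3, 5.0) before and (11.5, 3.6) after, so it travelled √(0.8² + 1.4²) ≈ 1.6 units.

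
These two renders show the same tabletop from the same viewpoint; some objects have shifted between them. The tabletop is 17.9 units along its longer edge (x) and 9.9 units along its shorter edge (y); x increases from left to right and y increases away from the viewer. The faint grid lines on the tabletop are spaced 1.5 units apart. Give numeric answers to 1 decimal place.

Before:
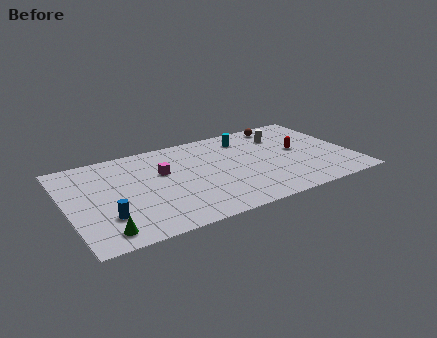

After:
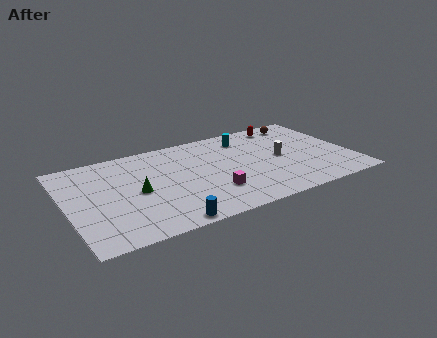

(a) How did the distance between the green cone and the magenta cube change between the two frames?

-1.5

The distance was about 6.4 in the first image and 4.9 in the second, so they moved 1.5 units closer together.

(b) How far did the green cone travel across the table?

4.1

From (1.9, 1.4) to (4.3, 4.7), the green cone covered √(2.4² + 3.3²) ≈ 4.1 units.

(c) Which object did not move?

the cyan cylinder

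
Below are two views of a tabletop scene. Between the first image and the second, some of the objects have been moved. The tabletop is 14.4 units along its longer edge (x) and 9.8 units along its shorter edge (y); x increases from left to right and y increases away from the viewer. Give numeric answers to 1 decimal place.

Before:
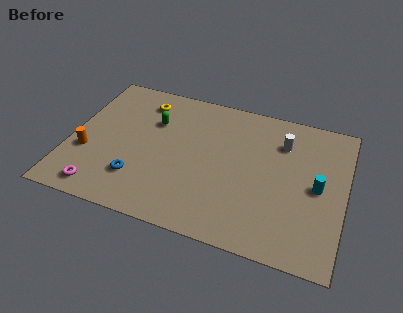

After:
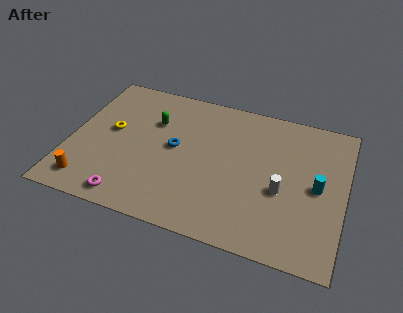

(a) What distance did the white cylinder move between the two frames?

3.3

The white cylinder was near (11.0, 7.3) before and (11.2, 4.0) after, so it travelled √(0.2² + 3.3²) ≈ 3.3 units.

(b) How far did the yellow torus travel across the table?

3.0

The yellow torus moved from about (3.5, 8.0) to (2.1, 5.4), a distance of √(1.4² + 2.6²) ≈ 3.0.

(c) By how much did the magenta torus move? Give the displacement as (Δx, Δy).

(1.5, -0.1)

From the two frames, the magenta torus sits at roughly (2.0, 1.2) before and (3.5, 1.1) after.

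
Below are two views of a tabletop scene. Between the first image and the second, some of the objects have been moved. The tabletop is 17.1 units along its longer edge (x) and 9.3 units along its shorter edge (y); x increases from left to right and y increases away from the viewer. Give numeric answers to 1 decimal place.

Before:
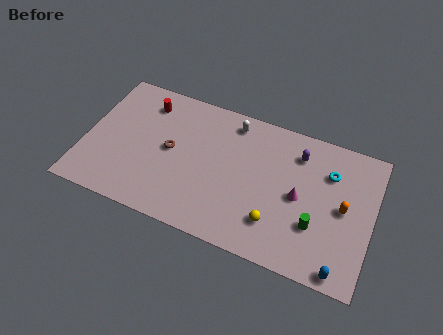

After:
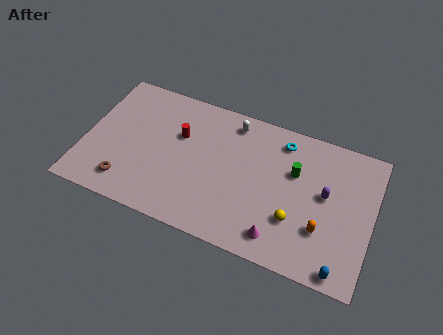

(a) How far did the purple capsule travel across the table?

2.8

From (12.5, 7.3) to (14.3, 5.2), the purple capsule covered √(1.8² + 2.1²) ≈ 2.8 units.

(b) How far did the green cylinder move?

3.4

From (13.9, 3.0) to (12.4, 6.0), the green cylinder covered √(1.5² + 3.0²) ≈ 3.4 units.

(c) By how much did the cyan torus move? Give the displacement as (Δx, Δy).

(-2.9, 1.1)

The cyan torus started near (14.4, 6.7) and ended near (11.5, 7.8).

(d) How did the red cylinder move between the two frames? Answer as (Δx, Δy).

(2.2, -1.5)

From the two frames, the red cylinder sits at roughly (3.3, 7.5) before and (5.5, 6.0) after.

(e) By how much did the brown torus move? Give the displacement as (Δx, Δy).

(-2.3, -3.1)

The brown torus started near (5.1, 4.8) and ended near (2.8, 1.7).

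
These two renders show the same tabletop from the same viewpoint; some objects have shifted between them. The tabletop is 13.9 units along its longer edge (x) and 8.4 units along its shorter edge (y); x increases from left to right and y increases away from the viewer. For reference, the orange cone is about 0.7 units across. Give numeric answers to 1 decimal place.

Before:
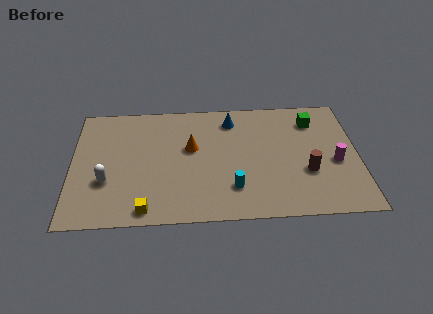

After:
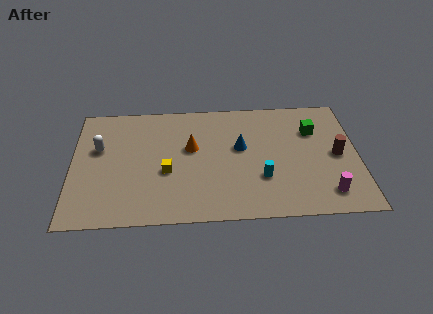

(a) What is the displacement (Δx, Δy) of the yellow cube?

(1.0, 2.5)

From the two frames, the yellow cube sits at roughly (3.6, 0.9) before and (4.6, 3.4) after.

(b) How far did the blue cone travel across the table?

2.0

The blue cone moved from about (7.8, 6.9) to (8.2, 4.9), a distance of √(0.4² + 2.0²) ≈ 2.0.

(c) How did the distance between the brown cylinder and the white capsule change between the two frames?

+2.0

Before: roughly 9.7 units apart; after: 11.7. That's 2.0 units further apart.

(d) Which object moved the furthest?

the yellow cube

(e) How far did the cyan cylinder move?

1.5

The cyan cylinder moved from about (7.8, 2.1) to (9.2, 2.7), a distance of √(1.4² + 0.6²) ≈ 1.5.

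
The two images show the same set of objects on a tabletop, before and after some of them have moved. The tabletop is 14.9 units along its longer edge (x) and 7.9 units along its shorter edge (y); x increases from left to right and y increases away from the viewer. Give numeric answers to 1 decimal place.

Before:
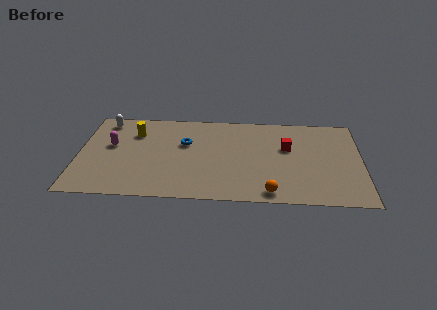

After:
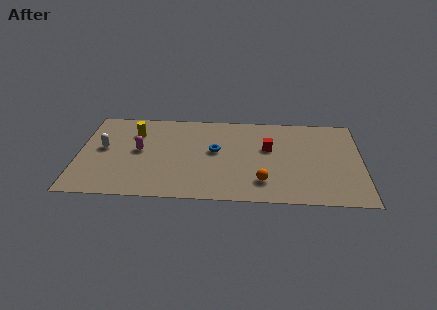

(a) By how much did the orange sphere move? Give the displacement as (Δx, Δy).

(-0.4, 0.9)

The orange sphere started near (10.1, 0.9) and ended near (9.7, 1.8).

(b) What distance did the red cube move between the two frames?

1.0

From (11.0, 4.9) to (10.0, 4.8), the red cube covered √(1.0² + 0.1²) ≈ 1.0 units.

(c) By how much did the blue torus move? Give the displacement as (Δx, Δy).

(1.6, -0.6)

From the two frames, the blue torus sits at roughly (5.6, 5.0) before and (7.2, 4.4) after.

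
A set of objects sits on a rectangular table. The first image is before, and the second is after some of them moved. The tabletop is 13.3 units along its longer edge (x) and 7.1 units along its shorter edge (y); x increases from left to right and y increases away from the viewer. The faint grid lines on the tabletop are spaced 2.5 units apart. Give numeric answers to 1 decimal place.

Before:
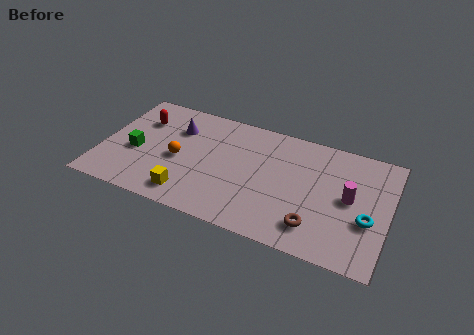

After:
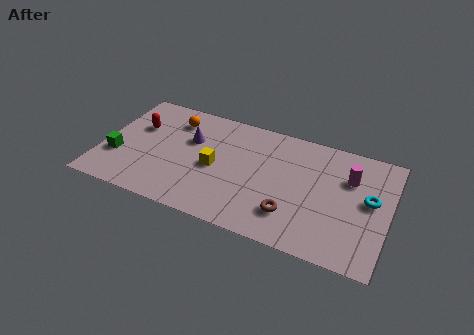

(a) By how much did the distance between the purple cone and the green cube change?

+1.2

The distance was about 2.7 in the first image and 3.9 in the second, so they moved 1.2 units further apart.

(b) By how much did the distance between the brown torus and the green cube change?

-0.4

Before: roughly 8.6 units apart; after: 8.2. That's 0.4 units closer together.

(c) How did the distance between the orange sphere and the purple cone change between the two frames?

-0.6

They were about 1.9 units apart before and 1.3 after — 0.6 units closer together.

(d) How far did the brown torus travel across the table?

1.1

The brown torus was near (10.1, 1.5) before and (9.0, 1.8) after, so it travelled √(1.1² + 0.3²) ≈ 1.1 units.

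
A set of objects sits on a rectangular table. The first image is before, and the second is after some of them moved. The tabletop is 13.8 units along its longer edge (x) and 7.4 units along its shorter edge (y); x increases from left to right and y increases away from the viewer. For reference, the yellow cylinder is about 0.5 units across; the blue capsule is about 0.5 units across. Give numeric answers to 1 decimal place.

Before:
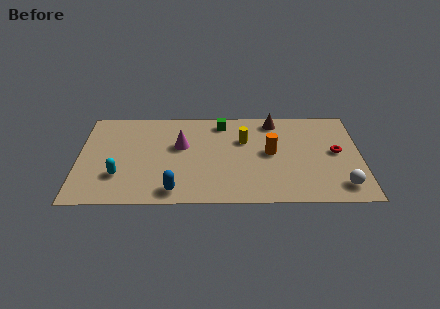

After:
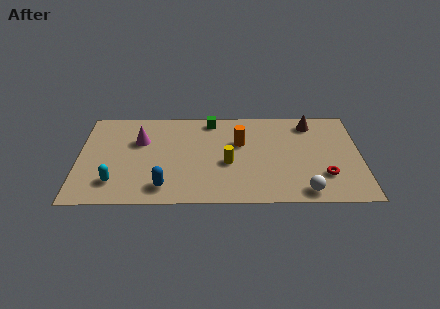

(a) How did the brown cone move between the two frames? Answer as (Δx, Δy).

(1.8, -0.2)

The brown cone started near (9.6, 6.4) and ended near (11.4, 6.2).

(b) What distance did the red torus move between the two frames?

1.9

From (12.6, 3.9) to (12.0, 2.1), the red torus covered √(0.6² + 1.8²) ≈ 1.9 units.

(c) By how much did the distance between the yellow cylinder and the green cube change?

+1.7

They were about 1.8 units apart before and 3.5 after — 1.7 units further apart.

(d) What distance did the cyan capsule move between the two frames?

0.5

The cyan capsule moved from about (2.0, 2.2) to (1.8, 1.7), a distance of √(0.2² + 0.5²) ≈ 0.5.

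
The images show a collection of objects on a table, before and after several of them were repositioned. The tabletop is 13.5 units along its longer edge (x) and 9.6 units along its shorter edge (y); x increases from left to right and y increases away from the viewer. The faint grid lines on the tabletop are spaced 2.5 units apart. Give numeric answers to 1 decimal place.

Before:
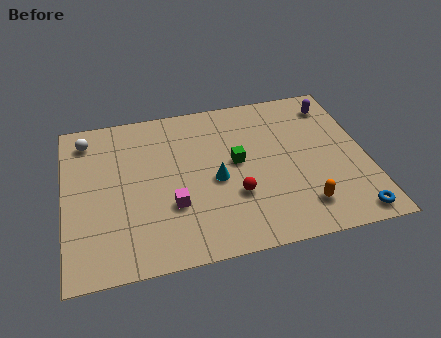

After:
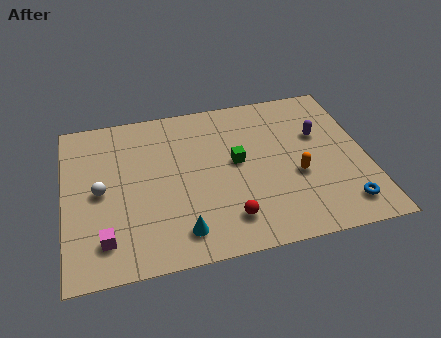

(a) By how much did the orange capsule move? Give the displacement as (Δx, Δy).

(-0.1, 1.9)

The orange capsule started near (10.4, 1.9) and ended near (10.3, 3.8).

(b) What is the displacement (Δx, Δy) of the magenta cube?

(-3.0, -1.3)

From the two frames, the magenta cube sits at roughly (4.7, 3.2) before and (1.7, 1.9) after.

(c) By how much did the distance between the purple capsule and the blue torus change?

-2.3

Before: roughly 6.9 units apart; after: 4.6. That's 2.3 units closer together.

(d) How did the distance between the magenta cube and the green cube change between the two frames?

+3.2

Before: roughly 3.6 units apart; after: 6.8. That's 3.2 units further apart.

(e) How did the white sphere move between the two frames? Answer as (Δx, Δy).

(0.5, -3.3)

The white sphere was at about (1.1, 8.0) and moved to about (1.6, 4.7).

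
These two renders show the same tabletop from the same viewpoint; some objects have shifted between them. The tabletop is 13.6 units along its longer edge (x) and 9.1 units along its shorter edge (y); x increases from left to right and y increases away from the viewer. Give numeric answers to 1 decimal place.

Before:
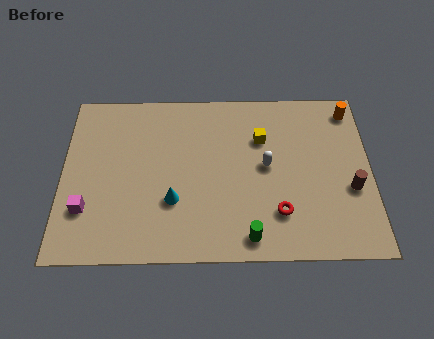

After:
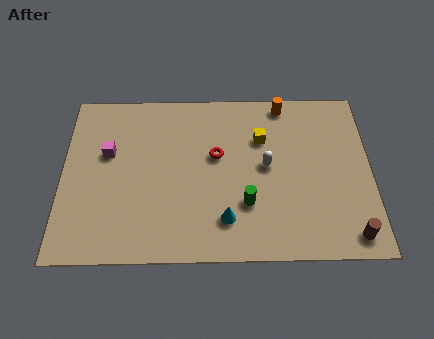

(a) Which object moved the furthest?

the red torus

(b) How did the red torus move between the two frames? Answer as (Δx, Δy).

(-2.7, 3.1)

From the two frames, the red torus sits at roughly (9.5, 2.3) before and (6.8, 5.4) after.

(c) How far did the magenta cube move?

3.1

The magenta cube was near (1.1, 2.6) before and (2.0, 5.6) after, so it travelled √(0.9² + 3.0²) ≈ 3.1 units.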